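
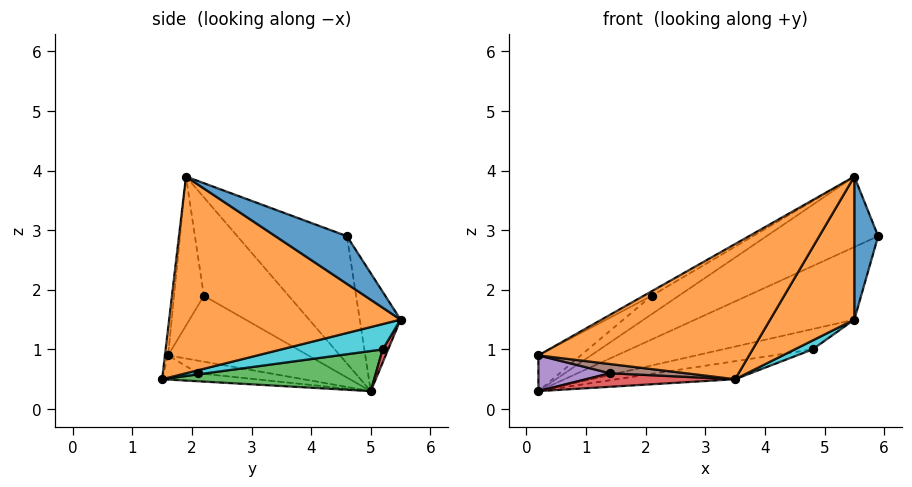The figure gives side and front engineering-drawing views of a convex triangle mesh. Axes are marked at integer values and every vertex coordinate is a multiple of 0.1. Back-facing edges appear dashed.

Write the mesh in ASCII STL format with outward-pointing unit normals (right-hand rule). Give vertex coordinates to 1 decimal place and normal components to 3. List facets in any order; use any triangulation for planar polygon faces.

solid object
 facet normal -0.364 0.370 0.855
  outer loop
   vertex 5.5 1.9 3.9
   vertex 5.9 4.6 2.9
   vertex 0.2 5.0 0.3
  endloop
 endfacet
 facet normal -0.015 -0.992 0.125
  outer loop
   vertex 0.2 1.6 0.9
   vertex 3.5 1.5 0.5
   vertex 5.5 1.9 3.9
  endloop
 endfacet
 facet normal 0.146 0.082 -0.986
  outer loop
   vertex 4.8 5.2 1.0
   vertex 3.5 1.5 0.5
   vertex 0.2 5.0 0.3
  endloop
 endfacet
 facet normal -0.086 -0.138 -0.987
  outer loop
   vertex 1.4 2.1 0.6
   vertex 0.2 5.0 0.3
   vertex 3.5 1.5 0.5
  endloop
 endfacet
 facet normal -0.171 -0.171 -0.970
  outer loop
   vertex 1.4 2.1 0.6
   vertex 0.2 1.6 0.9
   vertex 0.2 5.0 0.3
  endloop
 endfacet
 facet normal -0.124 -0.275 -0.954
  outer loop
   vertex 1.4 2.1 0.6
   vertex 3.5 1.5 0.5
   vertex 0.2 1.6 0.9
  endloop
 endfacet
 facet normal -0.490 0.157 0.857
  outer loop
   vertex 2.1 2.2 1.9
   vertex 5.5 1.9 3.9
   vertex 0.2 5.0 0.3
  endloop
 endfacet
 facet normal -0.497 0.151 0.854
  outer loop
   vertex 2.1 2.2 1.9
   vertex 0.2 5.0 0.3
   vertex 0.2 1.6 0.9
  endloop
 endfacet
 facet normal -0.494 0.132 0.859
  outer loop
   vertex 2.1 2.2 1.9
   vertex 0.2 1.6 0.9
   vertex 5.5 1.9 3.9
  endloop
 endfacet
 facet normal 0.608 -0.107 -0.787
  outer loop
   vertex 5.5 5.5 1.5
   vertex 3.5 1.5 0.5
   vertex 4.8 5.2 1.0
  endloop
 endfacet
 facet normal 0.857 -0.286 -0.429
  outer loop
   vertex 5.5 5.5 1.5
   vertex 5.9 4.6 2.9
   vertex 5.5 1.9 3.9
  endloop
 endfacet
 facet normal 0.836 -0.304 -0.456
  outer loop
   vertex 5.5 5.5 1.5
   vertex 5.5 1.9 3.9
   vertex 3.5 1.5 0.5
  endloop
 endfacet
 facet normal -0.204 0.796 0.570
  outer loop
   vertex 5.5 5.5 1.5
   vertex 0.2 5.0 0.3
   vertex 5.9 4.6 2.9
  endloop
 endfacet
 facet normal 0.050 0.824 -0.564
  outer loop
   vertex 5.5 5.5 1.5
   vertex 4.8 5.2 1.0
   vertex 0.2 5.0 0.3
  endloop
 endfacet
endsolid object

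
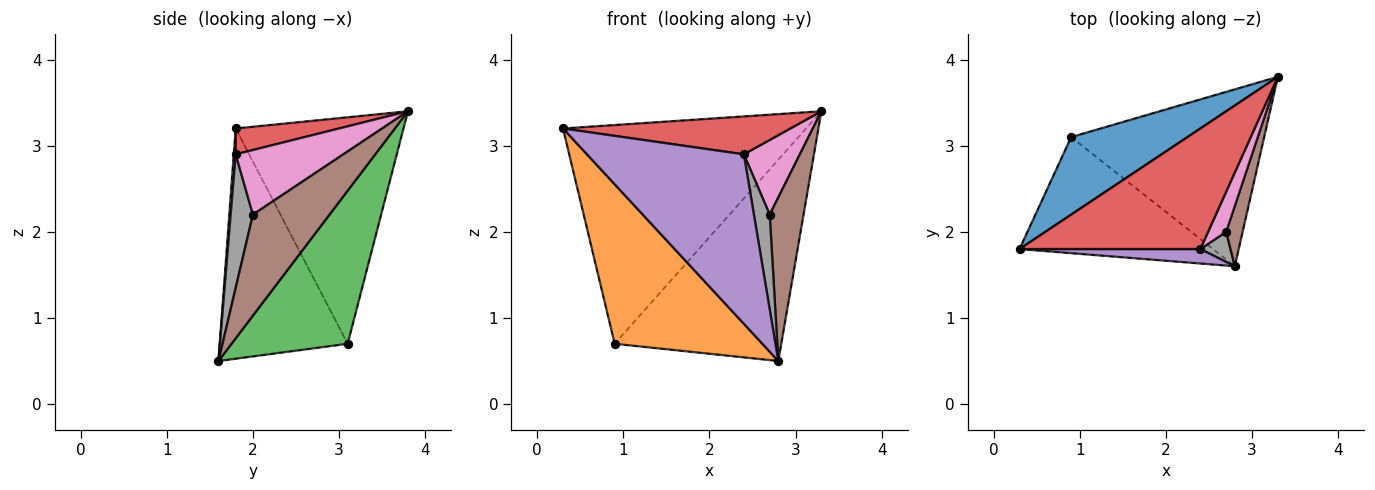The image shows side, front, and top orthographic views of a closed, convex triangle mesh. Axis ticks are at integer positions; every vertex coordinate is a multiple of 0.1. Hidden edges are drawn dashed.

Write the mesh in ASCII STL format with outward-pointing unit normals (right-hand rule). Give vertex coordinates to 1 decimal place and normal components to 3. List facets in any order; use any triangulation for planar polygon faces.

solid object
 facet normal -0.545 0.790 0.280
  outer loop
   vertex 0.9 3.1 0.7
   vertex 0.3 1.8 3.2
   vertex 3.3 3.8 3.4
  endloop
 endfacet
 facet normal -0.574 -0.662 -0.482
  outer loop
   vertex 0.9 3.1 0.7
   vertex 2.8 1.6 0.5
   vertex 0.3 1.8 3.2
  endloop
 endfacet
 facet normal 0.464 0.665 -0.585
  outer loop
   vertex 0.9 3.1 0.7
   vertex 3.3 3.8 3.4
   vertex 2.8 1.6 0.5
  endloop
 endfacet
 facet normal 0.135 -0.297 0.945
  outer loop
   vertex 2.4 1.8 2.9
   vertex 3.3 3.8 3.4
   vertex 0.3 1.8 3.2
  endloop
 endfacet
 facet normal 0.012 -0.996 0.085
  outer loop
   vertex 2.4 1.8 2.9
   vertex 0.3 1.8 3.2
   vertex 2.8 1.6 0.5
  endloop
 endfacet
 facet normal 0.905 -0.400 0.147
  outer loop
   vertex 2.7 2.0 2.2
   vertex 2.8 1.6 0.5
   vertex 3.3 3.8 3.4
  endloop
 endfacet
 facet normal 0.861 -0.448 0.241
  outer loop
   vertex 2.7 2.0 2.2
   vertex 3.3 3.8 3.4
   vertex 2.4 1.8 2.9
  endloop
 endfacet
 facet normal 0.802 -0.569 0.181
  outer loop
   vertex 2.7 2.0 2.2
   vertex 2.4 1.8 2.9
   vertex 2.8 1.6 0.5
  endloop
 endfacet
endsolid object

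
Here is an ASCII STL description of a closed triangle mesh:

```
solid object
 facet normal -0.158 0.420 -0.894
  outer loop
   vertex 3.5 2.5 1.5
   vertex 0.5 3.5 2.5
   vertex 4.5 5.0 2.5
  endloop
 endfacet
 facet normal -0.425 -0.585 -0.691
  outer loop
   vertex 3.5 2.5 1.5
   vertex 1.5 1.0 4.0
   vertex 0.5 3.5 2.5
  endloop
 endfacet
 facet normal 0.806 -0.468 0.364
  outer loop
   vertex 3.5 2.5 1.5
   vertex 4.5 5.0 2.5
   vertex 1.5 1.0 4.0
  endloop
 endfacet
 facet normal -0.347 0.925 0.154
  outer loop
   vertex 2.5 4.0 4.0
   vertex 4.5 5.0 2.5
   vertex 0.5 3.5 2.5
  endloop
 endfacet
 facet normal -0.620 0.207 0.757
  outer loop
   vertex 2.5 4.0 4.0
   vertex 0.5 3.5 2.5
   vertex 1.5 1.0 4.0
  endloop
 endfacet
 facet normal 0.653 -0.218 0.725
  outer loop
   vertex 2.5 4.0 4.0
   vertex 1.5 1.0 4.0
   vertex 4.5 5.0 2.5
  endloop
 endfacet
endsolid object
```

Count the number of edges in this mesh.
9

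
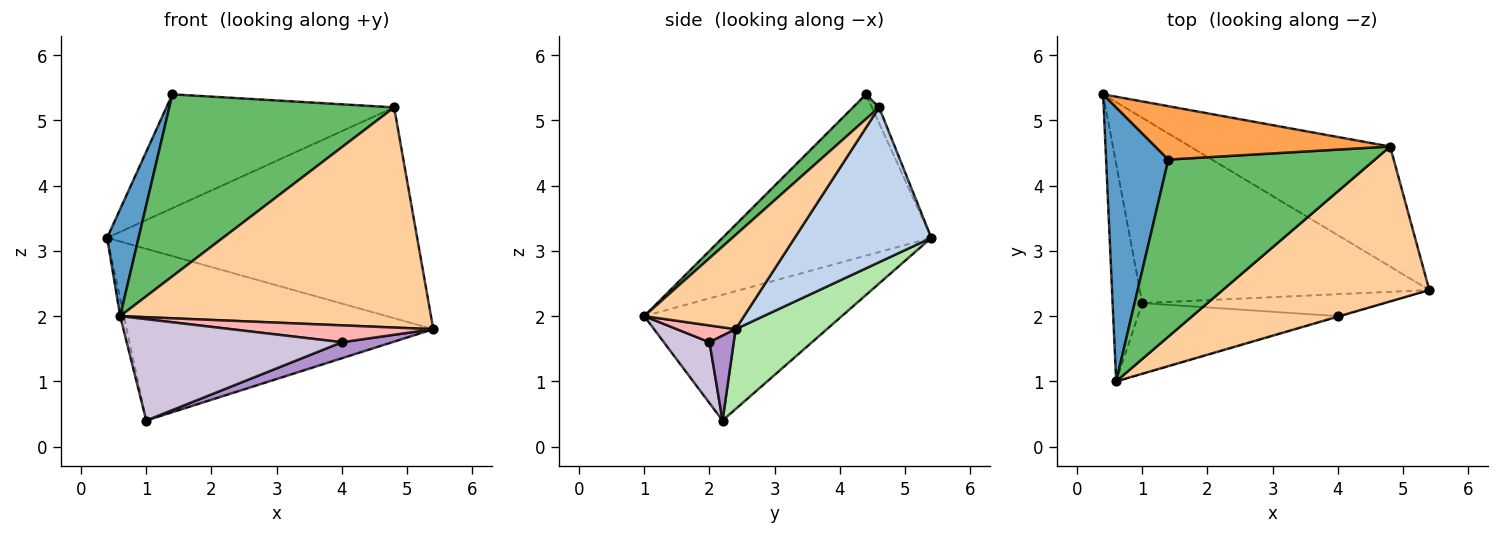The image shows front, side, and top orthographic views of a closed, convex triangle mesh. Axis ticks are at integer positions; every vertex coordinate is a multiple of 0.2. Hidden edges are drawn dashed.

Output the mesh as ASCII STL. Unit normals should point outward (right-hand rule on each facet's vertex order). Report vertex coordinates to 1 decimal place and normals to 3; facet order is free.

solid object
 facet normal -0.924 -0.139 0.357
  outer loop
   vertex 1.4 4.4 5.4
   vertex 0.4 5.4 3.2
   vertex 0.6 1.0 2.0
  endloop
 endfacet
 facet normal 0.358 0.812 -0.462
  outer loop
   vertex 4.8 4.6 5.2
   vertex 5.4 2.4 1.8
   vertex 0.4 5.4 3.2
  endloop
 endfacet
 facet normal -0.028 0.905 0.424
  outer loop
   vertex 4.8 4.6 5.2
   vertex 0.4 5.4 3.2
   vertex 1.4 4.4 5.4
  endloop
 endfacet
 facet normal 0.254 -0.791 0.557
  outer loop
   vertex 4.8 4.6 5.2
   vertex 0.6 1.0 2.0
   vertex 5.4 2.4 1.8
  endloop
 endfacet
 facet normal 0.083 -0.714 0.695
  outer loop
   vertex 4.8 4.6 5.2
   vertex 1.4 4.4 5.4
   vertex 0.6 1.0 2.0
  endloop
 endfacet
 facet normal 0.198 0.666 -0.719
  outer loop
   vertex 1.0 2.2 0.4
   vertex 0.4 5.4 3.2
   vertex 5.4 2.4 1.8
  endloop
 endfacet
 facet normal -0.973 0.018 -0.230
  outer loop
   vertex 1.0 2.2 0.4
   vertex 0.6 1.0 2.0
   vertex 0.4 5.4 3.2
  endloop
 endfacet
 facet normal 0.279 -0.960 -0.031
  outer loop
   vertex 4.0 2.0 1.6
   vertex 5.4 2.4 1.8
   vertex 0.6 1.0 2.0
  endloop
 endfacet
 facet normal 0.273 -0.567 -0.777
  outer loop
   vertex 4.0 2.0 1.6
   vertex 1.0 2.2 0.4
   vertex 5.4 2.4 1.8
  endloop
 endfacet
 facet normal 0.171 -0.808 -0.563
  outer loop
   vertex 4.0 2.0 1.6
   vertex 0.6 1.0 2.0
   vertex 1.0 2.2 0.4
  endloop
 endfacet
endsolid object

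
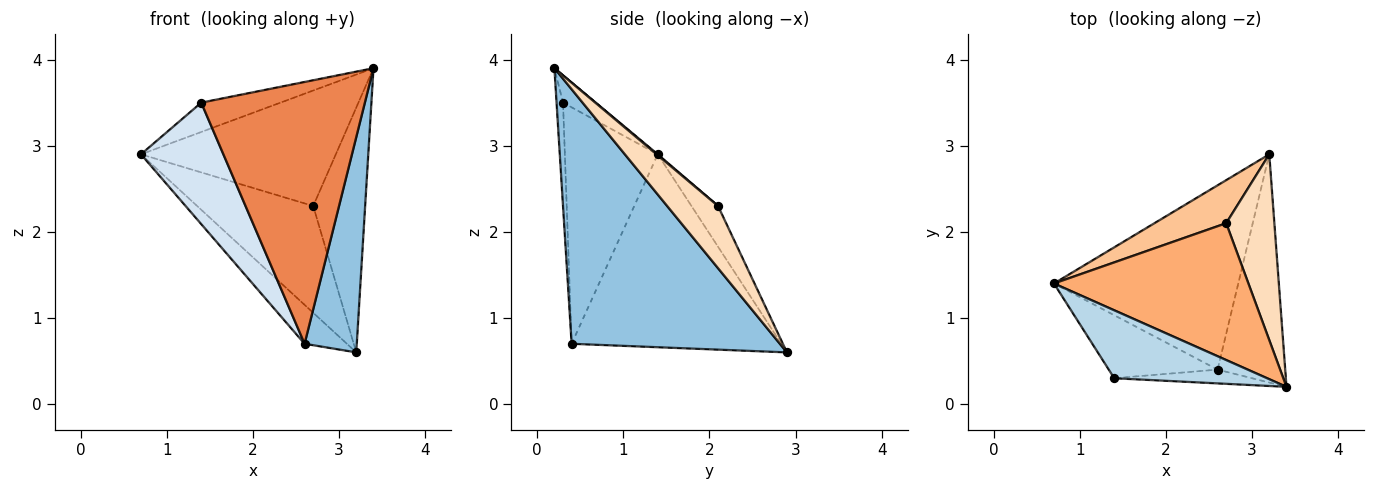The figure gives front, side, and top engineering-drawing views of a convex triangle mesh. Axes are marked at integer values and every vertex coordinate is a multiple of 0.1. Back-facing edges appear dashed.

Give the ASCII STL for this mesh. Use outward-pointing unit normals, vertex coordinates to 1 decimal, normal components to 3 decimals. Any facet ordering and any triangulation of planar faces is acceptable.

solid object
 facet normal -0.715 0.144 -0.684
  outer loop
   vertex 2.6 0.4 0.7
   vertex 0.7 1.4 2.9
   vertex 3.2 2.9 0.6
  endloop
 endfacet
 facet normal 0.939 -0.235 -0.250
  outer loop
   vertex 2.6 0.4 0.7
   vertex 3.2 2.9 0.6
   vertex 3.4 0.2 3.9
  endloop
 endfacet
 facet normal -0.162 0.391 0.906
  outer loop
   vertex 1.4 0.3 3.5
   vertex 3.4 0.2 3.9
   vertex 0.7 1.4 2.9
  endloop
 endfacet
 facet normal -0.707 -0.628 -0.326
  outer loop
   vertex 1.4 0.3 3.5
   vertex 0.7 1.4 2.9
   vertex 2.6 0.4 0.7
  endloop
 endfacet
 facet normal -0.039 -0.998 -0.053
  outer loop
   vertex 1.4 0.3 3.5
   vertex 2.6 0.4 0.7
   vertex 3.4 0.2 3.9
  endloop
 endfacet
 facet normal 0.004 0.645 0.764
  outer loop
   vertex 2.7 2.1 2.3
   vertex 0.7 1.4 2.9
   vertex 3.4 0.2 3.9
  endloop
 endfacet
 facet normal -0.208 0.907 0.366
  outer loop
   vertex 2.7 2.1 2.3
   vertex 3.2 2.9 0.6
   vertex 0.7 1.4 2.9
  endloop
 endfacet
 facet normal 0.615 0.628 0.476
  outer loop
   vertex 2.7 2.1 2.3
   vertex 3.4 0.2 3.9
   vertex 3.2 2.9 0.6
  endloop
 endfacet
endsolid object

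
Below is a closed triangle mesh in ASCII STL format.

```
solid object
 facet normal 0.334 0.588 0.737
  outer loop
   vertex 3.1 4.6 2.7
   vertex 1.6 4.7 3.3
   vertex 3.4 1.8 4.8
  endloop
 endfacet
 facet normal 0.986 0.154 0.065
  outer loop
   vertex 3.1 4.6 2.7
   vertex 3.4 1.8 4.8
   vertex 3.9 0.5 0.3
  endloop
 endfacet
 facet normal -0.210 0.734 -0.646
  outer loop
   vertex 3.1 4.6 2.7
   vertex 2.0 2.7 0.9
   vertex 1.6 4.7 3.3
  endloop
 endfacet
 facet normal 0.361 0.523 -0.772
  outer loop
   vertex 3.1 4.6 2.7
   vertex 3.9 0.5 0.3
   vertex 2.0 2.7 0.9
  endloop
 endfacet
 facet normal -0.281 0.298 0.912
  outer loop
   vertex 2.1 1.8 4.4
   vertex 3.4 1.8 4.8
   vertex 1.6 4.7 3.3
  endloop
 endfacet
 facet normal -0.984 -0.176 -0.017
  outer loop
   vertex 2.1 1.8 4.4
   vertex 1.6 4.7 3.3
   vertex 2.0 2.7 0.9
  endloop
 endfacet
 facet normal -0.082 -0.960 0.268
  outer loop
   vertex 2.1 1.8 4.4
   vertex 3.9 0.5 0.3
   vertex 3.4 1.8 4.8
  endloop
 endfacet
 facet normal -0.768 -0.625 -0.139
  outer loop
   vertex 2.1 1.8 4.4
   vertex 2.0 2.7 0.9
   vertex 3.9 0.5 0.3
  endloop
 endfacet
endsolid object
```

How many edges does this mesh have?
12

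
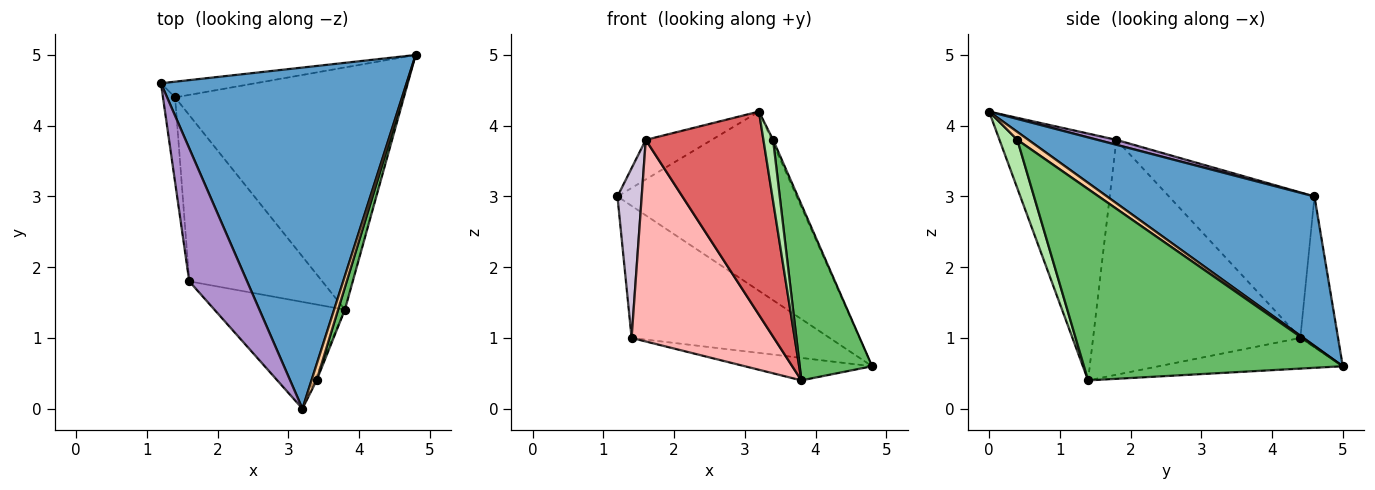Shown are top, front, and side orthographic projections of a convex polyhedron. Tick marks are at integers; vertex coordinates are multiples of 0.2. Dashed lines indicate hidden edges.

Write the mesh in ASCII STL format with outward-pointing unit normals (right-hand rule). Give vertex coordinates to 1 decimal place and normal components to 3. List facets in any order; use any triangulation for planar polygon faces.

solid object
 facet normal 0.474 0.409 0.779
  outer loop
   vertex 3.2 0.0 4.2
   vertex 4.8 5.0 0.6
   vertex 1.2 4.6 3.0
  endloop
 endfacet
 facet normal -0.186 0.976 -0.116
  outer loop
   vertex 1.4 4.4 1.0
   vertex 1.2 4.6 3.0
   vertex 4.8 5.0 0.6
  endloop
 endfacet
 facet normal -0.132 0.092 -0.987
  outer loop
   vertex 1.4 4.4 1.0
   vertex 4.8 5.0 0.6
   vertex 3.8 1.4 0.4
  endloop
 endfacet
 facet normal 0.835 0.119 0.537
  outer loop
   vertex 3.4 0.4 3.8
   vertex 4.8 5.0 0.6
   vertex 3.2 0.0 4.2
  endloop
 endfacet
 facet normal 0.962 -0.269 0.034
  outer loop
   vertex 3.4 0.4 3.8
   vertex 3.8 1.4 0.4
   vertex 4.8 5.0 0.6
  endloop
 endfacet
 facet normal 0.879 -0.476 -0.037
  outer loop
   vertex 3.4 0.4 3.8
   vertex 3.2 0.0 4.2
   vertex 3.8 1.4 0.4
  endloop
 endfacet
 facet normal -0.660 -0.665 -0.349
  outer loop
   vertex 1.6 1.8 3.8
   vertex 3.8 1.4 0.4
   vertex 3.2 0.0 4.2
  endloop
 endfacet
 facet normal -0.747 -0.513 -0.423
  outer loop
   vertex 1.6 1.8 3.8
   vertex 1.4 4.4 1.0
   vertex 3.8 1.4 0.4
  endloop
 endfacet
 facet normal 0.081 0.285 0.955
  outer loop
   vertex 1.6 1.8 3.8
   vertex 3.2 0.0 4.2
   vertex 1.2 4.6 3.0
  endloop
 endfacet
 facet normal -0.983 -0.164 -0.082
  outer loop
   vertex 1.6 1.8 3.8
   vertex 1.2 4.6 3.0
   vertex 1.4 4.4 1.0
  endloop
 endfacet
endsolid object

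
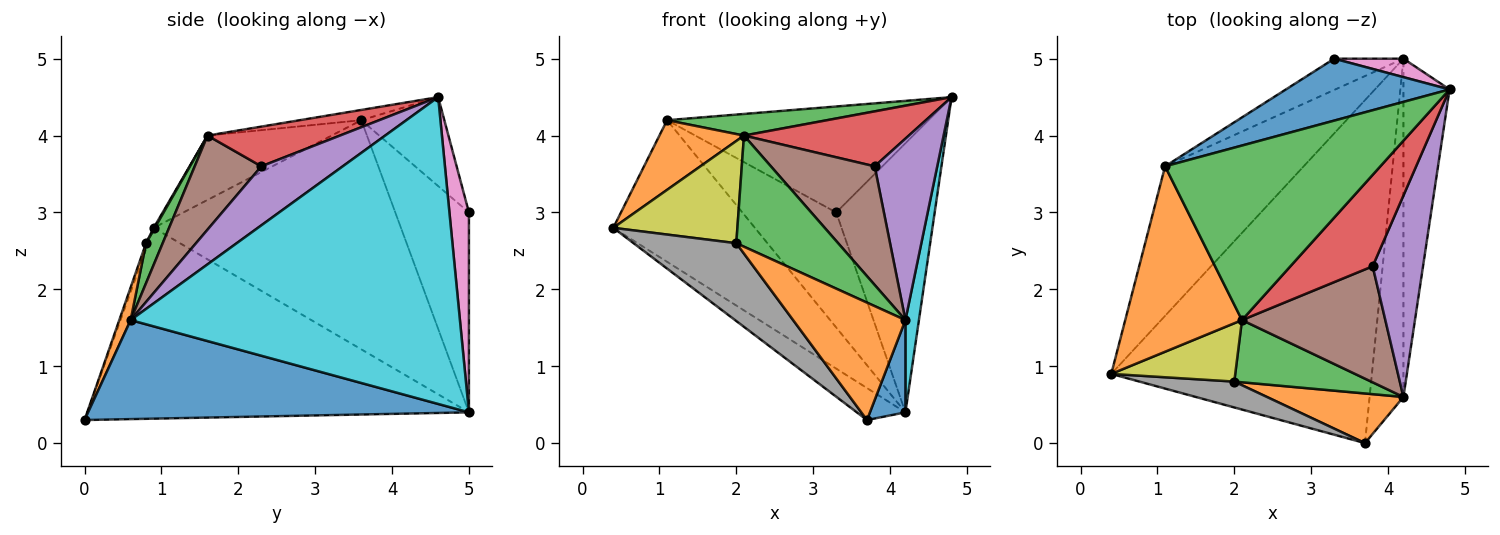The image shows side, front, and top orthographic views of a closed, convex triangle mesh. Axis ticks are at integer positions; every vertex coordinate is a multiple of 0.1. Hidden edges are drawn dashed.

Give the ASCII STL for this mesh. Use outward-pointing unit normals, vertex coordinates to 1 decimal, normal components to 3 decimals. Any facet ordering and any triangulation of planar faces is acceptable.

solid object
 facet normal -0.264 0.833 0.487
  outer loop
   vertex 1.1 3.6 4.2
   vertex 4.8 4.6 4.5
   vertex 3.3 5.0 3.0
  endloop
 endfacet
 facet normal -0.459 -0.312 0.832
  outer loop
   vertex 2.1 1.6 4.0
   vertex 1.1 3.6 4.2
   vertex 0.4 0.9 2.8
  endloop
 endfacet
 facet normal -0.047 -0.123 0.991
  outer loop
   vertex 2.1 1.6 4.0
   vertex 4.8 4.6 4.5
   vertex 1.1 3.6 4.2
  endloop
 endfacet
 facet normal -0.589 0.075 -0.805
  outer loop
   vertex 4.2 5.0 0.4
   vertex 3.7 0.0 0.3
   vertex 0.4 0.9 2.8
  endloop
 endfacet
 facet normal -0.768 0.440 -0.465
  outer loop
   vertex 4.2 5.0 0.4
   vertex 0.4 0.9 2.8
   vertex 1.1 3.6 4.2
  endloop
 endfacet
 facet normal -0.604 0.769 -0.209
  outer loop
   vertex 4.2 5.0 0.4
   vertex 1.1 3.6 4.2
   vertex 3.3 5.0 3.0
  endloop
 endfacet
 facet normal 0.194 0.979 0.067
  outer loop
   vertex 4.2 5.0 0.4
   vertex 3.3 5.0 3.0
   vertex 4.8 4.6 4.5
  endloop
 endfacet
 facet normal -0.020 -0.949 0.315
  outer loop
   vertex 2.0 0.8 2.6
   vertex 0.4 0.9 2.8
   vertex 3.7 0.0 0.3
  endloop
 endfacet
 facet normal 0.008 -0.868 0.496
  outer loop
   vertex 2.0 0.8 2.6
   vertex 2.1 1.6 4.0
   vertex 0.4 0.9 2.8
  endloop
 endfacet
 facet normal 0.988 -0.041 -0.149
  outer loop
   vertex 4.2 0.6 1.6
   vertex 4.2 5.0 0.4
   vertex 4.8 4.6 4.5
  endloop
 endfacet
 facet normal 0.943 -0.088 -0.322
  outer loop
   vertex 4.2 0.6 1.6
   vertex 3.7 0.0 0.3
   vertex 4.2 5.0 0.4
  endloop
 endfacet
 facet normal 0.093 -0.917 0.388
  outer loop
   vertex 4.2 0.6 1.6
   vertex 2.0 0.8 2.6
   vertex 3.7 0.0 0.3
  endloop
 endfacet
 facet normal 0.141 -0.864 0.484
  outer loop
   vertex 4.2 0.6 1.6
   vertex 2.1 1.6 4.0
   vertex 2.0 0.8 2.6
  endloop
 endfacet
 facet normal 0.382 -0.476 0.792
  outer loop
   vertex 3.8 2.3 3.6
   vertex 4.8 4.6 4.5
   vertex 2.1 1.6 4.0
  endloop
 endfacet
 facet normal 0.657 -0.505 0.560
  outer loop
   vertex 3.8 2.3 3.6
   vertex 4.2 0.6 1.6
   vertex 4.8 4.6 4.5
  endloop
 endfacet
 facet normal 0.417 -0.650 0.636
  outer loop
   vertex 3.8 2.3 3.6
   vertex 2.1 1.6 4.0
   vertex 4.2 0.6 1.6
  endloop
 endfacet
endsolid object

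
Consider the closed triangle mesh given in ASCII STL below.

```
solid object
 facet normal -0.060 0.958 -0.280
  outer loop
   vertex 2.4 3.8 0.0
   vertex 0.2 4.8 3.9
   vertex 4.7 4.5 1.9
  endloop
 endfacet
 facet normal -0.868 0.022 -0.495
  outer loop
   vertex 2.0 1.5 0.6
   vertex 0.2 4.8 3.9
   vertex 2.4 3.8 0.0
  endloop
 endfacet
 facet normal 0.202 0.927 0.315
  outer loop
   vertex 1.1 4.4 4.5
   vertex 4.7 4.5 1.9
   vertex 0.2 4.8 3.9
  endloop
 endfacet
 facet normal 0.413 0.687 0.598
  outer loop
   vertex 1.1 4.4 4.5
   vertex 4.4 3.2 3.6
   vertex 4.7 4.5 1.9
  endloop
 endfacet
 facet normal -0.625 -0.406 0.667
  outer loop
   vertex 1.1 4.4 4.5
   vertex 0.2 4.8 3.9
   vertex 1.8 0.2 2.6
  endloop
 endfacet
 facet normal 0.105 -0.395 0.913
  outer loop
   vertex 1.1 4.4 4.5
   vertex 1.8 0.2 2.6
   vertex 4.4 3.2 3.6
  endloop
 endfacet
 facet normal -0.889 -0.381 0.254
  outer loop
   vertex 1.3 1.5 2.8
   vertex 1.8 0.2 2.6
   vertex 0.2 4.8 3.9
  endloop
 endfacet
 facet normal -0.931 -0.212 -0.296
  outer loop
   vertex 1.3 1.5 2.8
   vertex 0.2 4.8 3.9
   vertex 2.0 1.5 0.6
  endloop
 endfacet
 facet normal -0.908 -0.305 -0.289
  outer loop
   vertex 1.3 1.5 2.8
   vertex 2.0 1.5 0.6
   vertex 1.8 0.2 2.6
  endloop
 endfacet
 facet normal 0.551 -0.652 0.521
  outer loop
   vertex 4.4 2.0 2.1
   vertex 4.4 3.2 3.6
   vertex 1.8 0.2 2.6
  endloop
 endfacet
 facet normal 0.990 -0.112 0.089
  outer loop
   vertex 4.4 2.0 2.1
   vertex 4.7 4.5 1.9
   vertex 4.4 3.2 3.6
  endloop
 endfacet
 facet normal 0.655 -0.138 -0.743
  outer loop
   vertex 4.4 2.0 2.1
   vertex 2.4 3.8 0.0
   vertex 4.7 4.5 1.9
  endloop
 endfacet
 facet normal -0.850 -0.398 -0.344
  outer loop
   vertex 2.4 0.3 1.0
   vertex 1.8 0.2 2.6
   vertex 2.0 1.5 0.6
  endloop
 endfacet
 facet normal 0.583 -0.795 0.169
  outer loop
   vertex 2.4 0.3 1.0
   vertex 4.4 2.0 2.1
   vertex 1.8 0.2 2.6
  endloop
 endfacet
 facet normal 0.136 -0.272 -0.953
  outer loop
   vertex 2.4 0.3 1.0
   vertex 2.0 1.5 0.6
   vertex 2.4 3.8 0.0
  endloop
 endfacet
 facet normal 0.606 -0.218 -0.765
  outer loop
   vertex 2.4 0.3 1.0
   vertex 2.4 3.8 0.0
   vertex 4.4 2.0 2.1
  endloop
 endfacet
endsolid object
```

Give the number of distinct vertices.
10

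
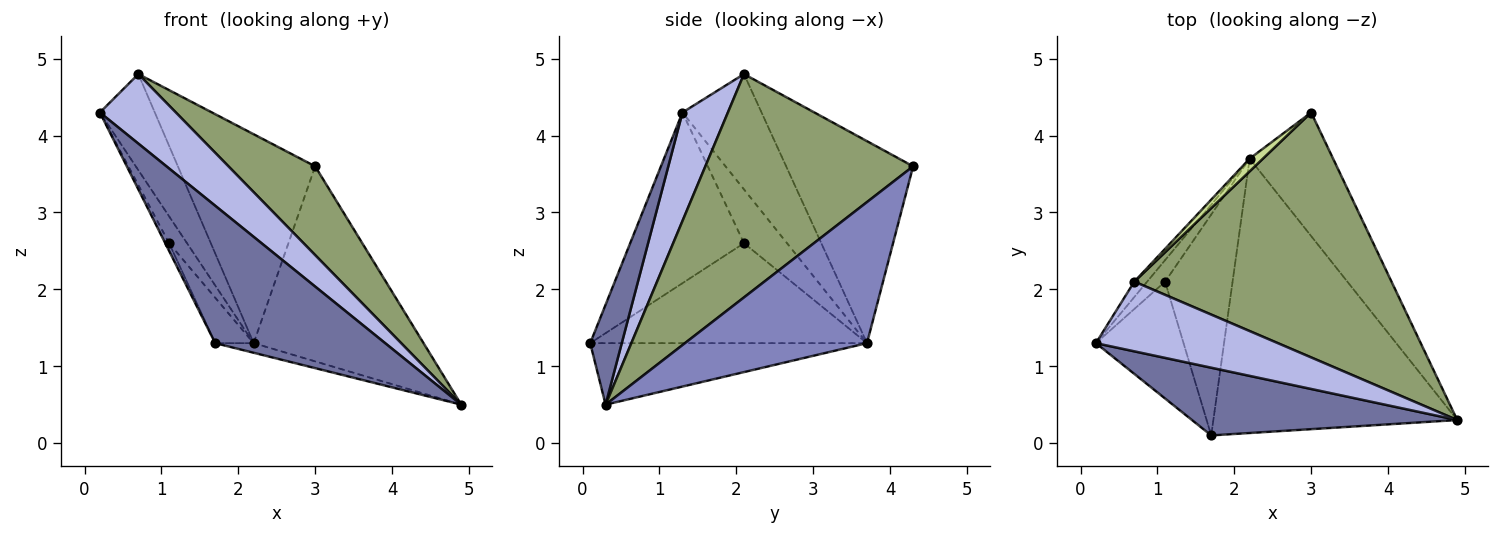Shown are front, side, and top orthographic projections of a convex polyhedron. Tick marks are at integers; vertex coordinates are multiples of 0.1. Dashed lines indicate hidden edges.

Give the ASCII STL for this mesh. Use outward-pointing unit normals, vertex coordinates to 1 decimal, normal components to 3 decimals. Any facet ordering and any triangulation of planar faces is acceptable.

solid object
 facet normal 0.164 -0.885 0.436
  outer loop
   vertex 1.7 0.1 1.3
   vertex 4.9 0.3 0.5
   vertex 0.2 1.3 4.3
  endloop
 endfacet
 facet normal 0.671 0.626 -0.397
  outer loop
   vertex 2.2 3.7 1.3
   vertex 3.0 4.3 3.6
   vertex 4.9 0.3 0.5
  endloop
 endfacet
 facet normal -0.244 0.034 -0.969
  outer loop
   vertex 2.2 3.7 1.3
   vertex 4.9 0.3 0.5
   vertex 1.7 0.1 1.3
  endloop
 endfacet
 facet normal 0.389 -0.651 0.652
  outer loop
   vertex 0.7 2.1 4.8
   vertex 0.2 1.3 4.3
   vertex 4.9 0.3 0.5
  endloop
 endfacet
 facet normal 0.632 -0.264 0.728
  outer loop
   vertex 0.7 2.1 4.8
   vertex 4.9 0.3 0.5
   vertex 3.0 4.3 3.6
  endloop
 endfacet
 facet normal -0.818 0.568 -0.091
  outer loop
   vertex 0.7 2.1 4.8
   vertex 2.2 3.7 1.3
   vertex 0.2 1.3 4.3
  endloop
 endfacet
 facet normal -0.678 0.733 0.045
  outer loop
   vertex 0.7 2.1 4.8
   vertex 3.0 4.3 3.6
   vertex 2.2 3.7 1.3
  endloop
 endfacet
 facet normal -0.889 0.030 -0.457
  outer loop
   vertex 1.1 2.1 2.6
   vertex 1.7 0.1 1.3
   vertex 0.2 1.3 4.3
  endloop
 endfacet
 facet normal -0.882 0.368 -0.294
  outer loop
   vertex 1.1 2.1 2.6
   vertex 0.2 1.3 4.3
   vertex 2.2 3.7 1.3
  endloop
 endfacet
 facet normal -0.823 0.114 -0.556
  outer loop
   vertex 1.1 2.1 2.6
   vertex 2.2 3.7 1.3
   vertex 1.7 0.1 1.3
  endloop
 endfacet
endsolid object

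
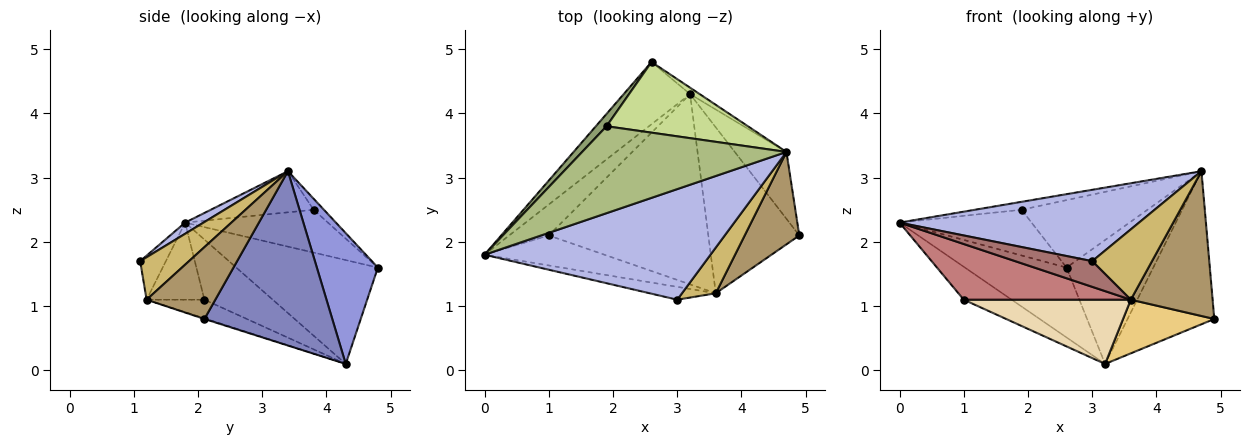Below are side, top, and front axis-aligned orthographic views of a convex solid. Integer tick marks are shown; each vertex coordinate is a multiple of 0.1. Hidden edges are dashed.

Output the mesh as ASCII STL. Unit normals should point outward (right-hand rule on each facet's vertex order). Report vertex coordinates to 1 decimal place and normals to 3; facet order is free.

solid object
 facet normal -0.721 0.517 -0.461
  outer loop
   vertex 3.2 4.3 0.1
   vertex 0.0 1.8 2.3
   vertex 2.6 4.8 1.6
  endloop
 endfacet
 facet normal 0.804 0.545 -0.238
  outer loop
   vertex 3.2 4.3 0.1
   vertex 4.7 3.4 3.1
   vertex 4.9 2.1 0.8
  endloop
 endfacet
 facet normal 0.575 0.817 -0.042
  outer loop
   vertex 3.2 4.3 0.1
   vertex 2.6 4.8 1.6
   vertex 4.7 3.4 3.1
  endloop
 endfacet
 facet normal 0.042 -0.542 0.840
  outer loop
   vertex 3.0 1.1 1.7
   vertex 4.7 3.4 3.1
   vertex 0.0 1.8 2.3
  endloop
 endfacet
 facet normal -0.722 0.668 0.181
  outer loop
   vertex 1.9 3.8 2.5
   vertex 2.6 4.8 1.6
   vertex 0.0 1.8 2.3
  endloop
 endfacet
 facet normal -0.197 0.089 0.976
  outer loop
   vertex 1.9 3.8 2.5
   vertex 0.0 1.8 2.3
   vertex 4.7 3.4 3.1
  endloop
 endfacet
 facet normal -0.056 0.689 0.722
  outer loop
   vertex 1.9 3.8 2.5
   vertex 4.7 3.4 3.1
   vertex 2.6 4.8 1.6
  endloop
 endfacet
 facet normal -0.721 0.505 -0.474
  outer loop
   vertex 1.0 2.1 1.1
   vertex 0.0 1.8 2.3
   vertex 3.2 4.3 0.1
  endloop
 endfacet
 facet normal 0.578 -0.688 0.439
  outer loop
   vertex 3.6 1.2 1.1
   vertex 4.9 2.1 0.8
   vertex 4.7 3.4 3.1
  endloop
 endfacet
 facet normal 0.565 -0.692 0.450
  outer loop
   vertex 3.6 1.2 1.1
   vertex 4.7 3.4 3.1
   vertex 3.0 1.1 1.7
  endloop
 endfacet
 facet normal -0.007 -0.308 -0.951
  outer loop
   vertex 3.6 1.2 1.1
   vertex 3.2 4.3 0.1
   vertex 4.9 2.1 0.8
  endloop
 endfacet
 facet normal -0.110 -0.318 -0.942
  outer loop
   vertex 3.6 1.2 1.1
   vertex 1.0 2.1 1.1
   vertex 3.2 4.3 0.1
  endloop
 endfacet
 facet normal -0.286 -0.857 -0.429
  outer loop
   vertex 3.6 1.2 1.1
   vertex 3.0 1.1 1.7
   vertex 0.0 1.8 2.3
  endloop
 endfacet
 facet normal -0.292 -0.842 -0.454
  outer loop
   vertex 3.6 1.2 1.1
   vertex 0.0 1.8 2.3
   vertex 1.0 2.1 1.1
  endloop
 endfacet
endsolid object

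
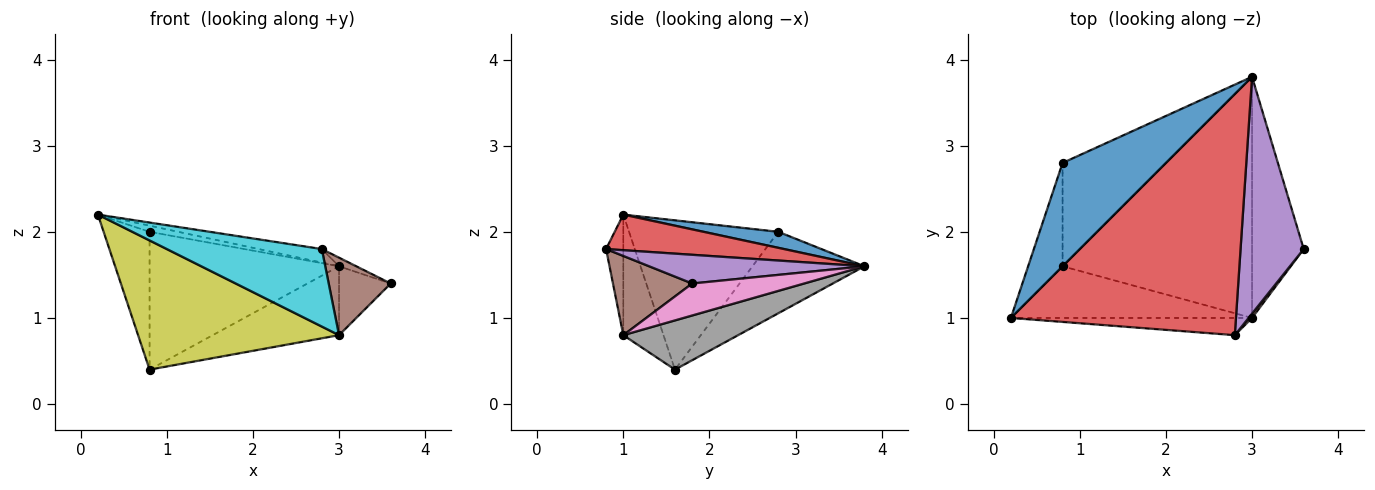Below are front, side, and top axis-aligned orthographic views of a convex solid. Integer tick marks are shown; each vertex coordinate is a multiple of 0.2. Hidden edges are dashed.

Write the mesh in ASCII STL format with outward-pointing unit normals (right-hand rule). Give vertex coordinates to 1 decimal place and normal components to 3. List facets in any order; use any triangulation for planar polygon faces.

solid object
 facet normal 0.153 0.059 0.987
  outer loop
   vertex 0.8 2.8 2.0
   vertex 0.2 1.0 2.2
   vertex 3.0 3.8 1.6
  endloop
 endfacet
 facet normal -0.933 0.287 -0.215
  outer loop
   vertex 0.8 2.8 2.0
   vertex 0.8 1.6 0.4
   vertex 0.2 1.0 2.2
  endloop
 endfacet
 facet normal -0.427 0.723 -0.542
  outer loop
   vertex 0.8 2.8 2.0
   vertex 3.0 3.8 1.6
   vertex 0.8 1.6 0.4
  endloop
 endfacet
 facet normal 0.156 0.055 0.986
  outer loop
   vertex 2.8 0.8 1.8
   vertex 3.0 3.8 1.6
   vertex 0.2 1.0 2.2
  endloop
 endfacet
 facet normal 0.414 0.033 0.910
  outer loop
   vertex 2.8 0.8 1.8
   vertex 3.6 1.8 1.4
   vertex 3.0 3.8 1.6
  endloop
 endfacet
 facet normal 0.787 -0.616 0.034
  outer loop
   vertex 3.0 1.0 0.8
   vertex 3.6 1.8 1.4
   vertex 2.8 0.8 1.8
  endloop
 endfacet
 facet normal 0.511 0.236 -0.826
  outer loop
   vertex 3.0 1.0 0.8
   vertex 3.0 3.8 1.6
   vertex 3.6 1.8 1.4
  endloop
 endfacet
 facet normal 0.242 0.267 -0.933
  outer loop
   vertex 3.0 1.0 0.8
   vertex 0.8 1.6 0.4
   vertex 3.0 3.8 1.6
  endloop
 endfacet
 facet normal -0.183 -0.913 -0.365
  outer loop
   vertex 3.0 1.0 0.8
   vertex 0.2 1.0 2.2
   vertex 0.8 1.6 0.4
  endloop
 endfacet
 facet normal -0.108 -0.970 -0.216
  outer loop
   vertex 3.0 1.0 0.8
   vertex 2.8 0.8 1.8
   vertex 0.2 1.0 2.2
  endloop
 endfacet
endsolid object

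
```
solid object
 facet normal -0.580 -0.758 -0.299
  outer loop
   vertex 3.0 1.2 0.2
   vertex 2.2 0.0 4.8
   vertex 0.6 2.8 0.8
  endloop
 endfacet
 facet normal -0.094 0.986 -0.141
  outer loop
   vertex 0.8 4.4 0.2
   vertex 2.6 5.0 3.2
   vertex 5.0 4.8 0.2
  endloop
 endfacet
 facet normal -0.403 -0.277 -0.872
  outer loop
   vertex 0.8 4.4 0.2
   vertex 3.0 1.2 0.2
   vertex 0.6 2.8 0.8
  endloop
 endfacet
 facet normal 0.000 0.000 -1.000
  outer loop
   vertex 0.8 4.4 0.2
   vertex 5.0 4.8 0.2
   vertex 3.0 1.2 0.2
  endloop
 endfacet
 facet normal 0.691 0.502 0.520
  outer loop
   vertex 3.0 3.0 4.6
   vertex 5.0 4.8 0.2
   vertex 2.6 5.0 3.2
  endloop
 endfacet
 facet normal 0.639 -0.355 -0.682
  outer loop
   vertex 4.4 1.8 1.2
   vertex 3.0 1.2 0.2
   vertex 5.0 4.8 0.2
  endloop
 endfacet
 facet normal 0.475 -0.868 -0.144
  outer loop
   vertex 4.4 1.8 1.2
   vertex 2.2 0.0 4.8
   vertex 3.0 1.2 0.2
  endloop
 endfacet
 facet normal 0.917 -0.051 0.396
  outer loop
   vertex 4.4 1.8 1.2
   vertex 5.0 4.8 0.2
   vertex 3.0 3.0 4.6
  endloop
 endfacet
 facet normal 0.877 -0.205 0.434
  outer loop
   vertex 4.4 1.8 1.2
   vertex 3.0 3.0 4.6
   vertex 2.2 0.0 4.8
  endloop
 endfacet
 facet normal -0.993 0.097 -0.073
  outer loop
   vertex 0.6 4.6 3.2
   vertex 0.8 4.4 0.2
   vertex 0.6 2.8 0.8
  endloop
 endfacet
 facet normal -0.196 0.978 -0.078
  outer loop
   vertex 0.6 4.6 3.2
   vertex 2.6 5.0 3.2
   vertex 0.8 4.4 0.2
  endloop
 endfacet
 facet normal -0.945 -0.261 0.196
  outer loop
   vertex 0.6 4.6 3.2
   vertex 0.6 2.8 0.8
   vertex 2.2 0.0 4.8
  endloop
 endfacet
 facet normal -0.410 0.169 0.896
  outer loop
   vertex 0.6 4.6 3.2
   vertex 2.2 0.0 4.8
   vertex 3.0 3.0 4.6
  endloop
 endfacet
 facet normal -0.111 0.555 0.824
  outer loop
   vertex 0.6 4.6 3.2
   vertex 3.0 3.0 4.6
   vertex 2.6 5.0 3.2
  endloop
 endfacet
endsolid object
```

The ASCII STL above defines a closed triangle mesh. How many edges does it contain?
21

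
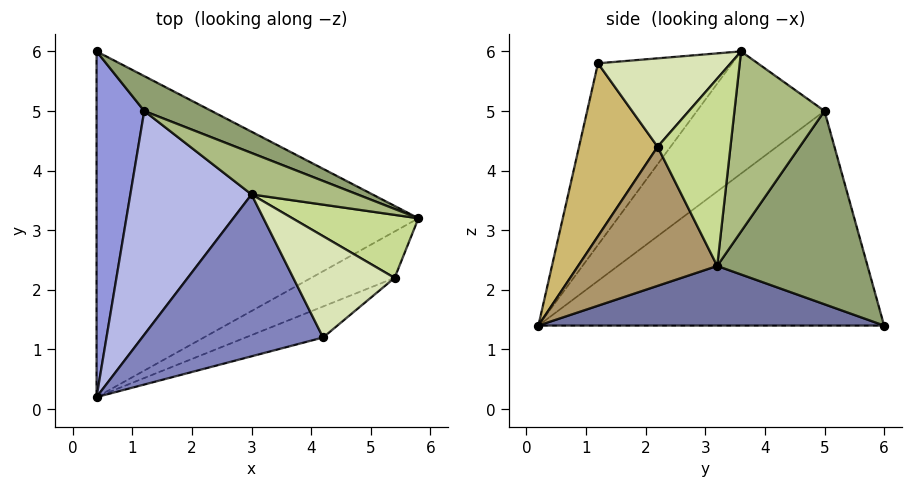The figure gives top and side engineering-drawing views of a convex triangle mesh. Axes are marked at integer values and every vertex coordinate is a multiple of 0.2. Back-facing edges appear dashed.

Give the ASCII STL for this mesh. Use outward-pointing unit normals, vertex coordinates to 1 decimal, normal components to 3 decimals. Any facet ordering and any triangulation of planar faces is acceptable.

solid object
 facet normal 0.182 0.000 -0.983
  outer loop
   vertex 0.4 6.0 1.4
   vertex 5.8 3.2 2.4
   vertex 0.4 0.2 1.4
  endloop
 endfacet
 facet normal -0.655 -0.382 0.652
  outer loop
   vertex 4.2 1.2 5.8
   vertex 3.0 3.6 6.0
   vertex 0.4 0.2 1.4
  endloop
 endfacet
 facet normal -0.976 0.000 0.217
  outer loop
   vertex 1.2 5.0 5.0
   vertex 0.4 6.0 1.4
   vertex 0.4 0.2 1.4
  endloop
 endfacet
 facet normal -0.657 -0.379 0.652
  outer loop
   vertex 1.2 5.0 5.0
   vertex 0.4 0.2 1.4
   vertex 3.0 3.6 6.0
  endloop
 endfacet
 facet normal 0.433 0.889 0.151
  outer loop
   vertex 1.2 5.0 5.0
   vertex 5.8 3.2 2.4
   vertex 0.4 6.0 1.4
  endloop
 endfacet
 facet normal 0.485 0.827 0.285
  outer loop
   vertex 1.2 5.0 5.0
   vertex 3.0 3.6 6.0
   vertex 5.8 3.2 2.4
  endloop
 endfacet
 facet normal 0.653 0.617 0.439
  outer loop
   vertex 5.4 2.2 4.4
   vertex 5.8 3.2 2.4
   vertex 3.0 3.6 6.0
  endloop
 endfacet
 facet normal 0.635 0.257 0.728
  outer loop
   vertex 5.4 2.2 4.4
   vertex 3.0 3.6 6.0
   vertex 4.2 1.2 5.8
  endloop
 endfacet
 facet normal 0.505 -0.808 -0.303
  outer loop
   vertex 5.4 2.2 4.4
   vertex 0.4 0.2 1.4
   vertex 5.8 3.2 2.4
  endloop
 endfacet
 facet normal 0.469 -0.858 -0.210
  outer loop
   vertex 5.4 2.2 4.4
   vertex 4.2 1.2 5.8
   vertex 0.4 0.2 1.4
  endloop
 endfacet
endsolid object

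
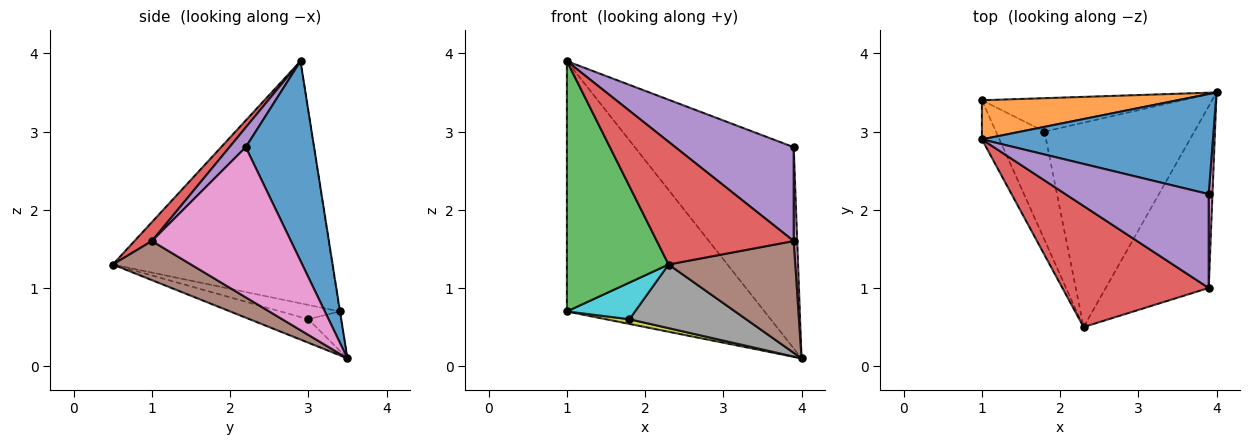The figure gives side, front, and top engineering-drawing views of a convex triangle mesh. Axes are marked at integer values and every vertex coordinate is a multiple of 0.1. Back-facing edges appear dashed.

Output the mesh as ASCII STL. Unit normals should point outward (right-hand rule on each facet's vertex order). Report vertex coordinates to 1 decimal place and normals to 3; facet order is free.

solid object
 facet normal 0.359 0.836 0.416
  outer loop
   vertex 3.9 2.2 2.8
   vertex 4.0 3.5 0.1
   vertex 1.0 2.9 3.9
  endloop
 endfacet
 facet normal -0.002 0.988 0.154
  outer loop
   vertex 1.0 3.4 0.7
   vertex 1.0 2.9 3.9
   vertex 4.0 3.5 0.1
  endloop
 endfacet
 facet normal -0.905 -0.419 -0.066
  outer loop
   vertex 1.0 3.4 0.7
   vertex 2.3 0.5 1.3
   vertex 1.0 2.9 3.9
  endloop
 endfacet
 facet normal 0.090 -0.709 0.700
  outer loop
   vertex 3.9 1.0 1.6
   vertex 1.0 2.9 3.9
   vertex 2.3 0.5 1.3
  endloop
 endfacet
 facet normal 0.097 -0.704 0.704
  outer loop
   vertex 3.9 1.0 1.6
   vertex 3.9 2.2 2.8
   vertex 1.0 2.9 3.9
  endloop
 endfacet
 facet normal 0.308 -0.499 -0.810
  outer loop
   vertex 3.9 1.0 1.6
   vertex 2.3 0.5 1.3
   vertex 4.0 3.5 0.1
  endloop
 endfacet
 facet normal 0.999 -0.025 0.025
  outer loop
   vertex 3.9 1.0 1.6
   vertex 4.0 3.5 0.1
   vertex 3.9 2.2 2.8
  endloop
 endfacet
 facet normal -0.148 -0.294 -0.944
  outer loop
   vertex 1.8 3.0 0.6
   vertex 4.0 3.5 0.1
   vertex 2.3 0.5 1.3
  endloop
 endfacet
 facet normal -0.190 -0.137 -0.972
  outer loop
   vertex 1.8 3.0 0.6
   vertex 1.0 3.4 0.7
   vertex 4.0 3.5 0.1
  endloop
 endfacet
 facet normal -0.269 -0.309 -0.912
  outer loop
   vertex 1.8 3.0 0.6
   vertex 2.3 0.5 1.3
   vertex 1.0 3.4 0.7
  endloop
 endfacet
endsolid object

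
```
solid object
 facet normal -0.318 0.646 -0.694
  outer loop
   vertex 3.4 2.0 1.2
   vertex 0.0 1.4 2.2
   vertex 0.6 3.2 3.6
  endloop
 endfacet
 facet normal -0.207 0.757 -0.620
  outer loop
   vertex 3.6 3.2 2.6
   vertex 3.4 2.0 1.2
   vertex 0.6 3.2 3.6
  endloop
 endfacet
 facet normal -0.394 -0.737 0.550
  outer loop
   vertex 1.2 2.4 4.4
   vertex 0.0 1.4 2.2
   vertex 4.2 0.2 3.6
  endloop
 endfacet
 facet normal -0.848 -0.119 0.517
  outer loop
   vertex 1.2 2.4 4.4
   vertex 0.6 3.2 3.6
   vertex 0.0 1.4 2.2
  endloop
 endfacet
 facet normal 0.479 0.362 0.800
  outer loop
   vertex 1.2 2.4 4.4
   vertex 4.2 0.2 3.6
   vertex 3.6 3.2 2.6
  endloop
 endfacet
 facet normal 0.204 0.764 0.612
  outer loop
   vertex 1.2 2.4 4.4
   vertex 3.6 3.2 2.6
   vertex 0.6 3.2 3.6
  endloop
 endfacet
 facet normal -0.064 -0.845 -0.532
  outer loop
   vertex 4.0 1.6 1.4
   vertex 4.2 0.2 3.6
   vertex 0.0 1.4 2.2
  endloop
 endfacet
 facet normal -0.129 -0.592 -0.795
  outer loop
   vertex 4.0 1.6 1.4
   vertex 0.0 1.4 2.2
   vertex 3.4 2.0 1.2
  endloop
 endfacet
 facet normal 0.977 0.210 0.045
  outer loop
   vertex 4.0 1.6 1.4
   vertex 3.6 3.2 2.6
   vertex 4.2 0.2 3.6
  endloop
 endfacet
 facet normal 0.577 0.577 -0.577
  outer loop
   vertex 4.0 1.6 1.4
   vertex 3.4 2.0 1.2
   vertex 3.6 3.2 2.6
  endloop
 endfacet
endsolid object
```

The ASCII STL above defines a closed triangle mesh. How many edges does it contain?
15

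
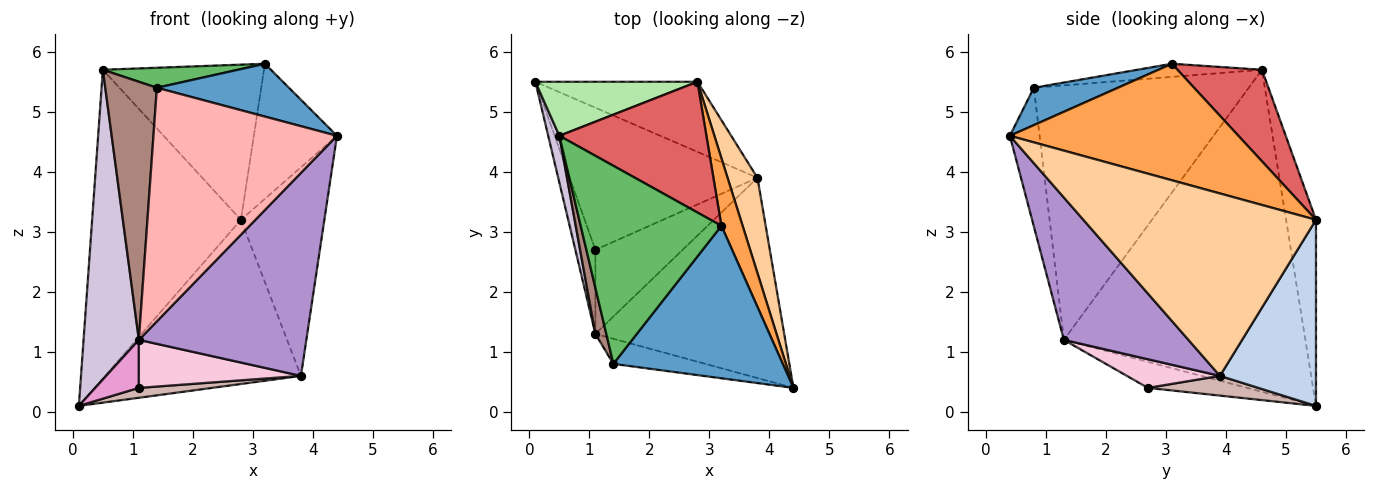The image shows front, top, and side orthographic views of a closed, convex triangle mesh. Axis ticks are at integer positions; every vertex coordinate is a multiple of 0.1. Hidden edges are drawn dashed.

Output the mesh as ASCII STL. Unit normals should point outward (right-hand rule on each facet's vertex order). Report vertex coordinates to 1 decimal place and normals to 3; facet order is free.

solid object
 facet normal 0.204 -0.320 0.925
  outer loop
   vertex 1.4 0.8 5.4
   vertex 4.4 0.4 4.6
   vertex 3.2 3.1 5.8
  endloop
 endfacet
 facet normal 0.411 0.838 -0.358
  outer loop
   vertex 2.8 5.5 3.2
   vertex 3.8 3.9 0.6
   vertex 0.1 5.5 0.1
  endloop
 endfacet
 facet normal 0.926 0.337 0.168
  outer loop
   vertex 2.8 5.5 3.2
   vertex 3.2 3.1 5.8
   vertex 4.4 0.4 4.6
  endloop
 endfacet
 facet normal 0.930 0.334 0.152
  outer loop
   vertex 2.8 5.5 3.2
   vertex 4.4 0.4 4.6
   vertex 3.8 3.9 0.6
  endloop
 endfacet
 facet normal -0.092 -0.100 0.991
  outer loop
   vertex 0.5 4.6 5.7
   vertex 1.4 0.8 5.4
   vertex 3.2 3.1 5.8
  endloop
 endfacet
 facet normal -0.194 0.966 0.169
  outer loop
   vertex 0.5 4.6 5.7
   vertex 2.8 5.5 3.2
   vertex 0.1 5.5 0.1
  endloop
 endfacet
 facet normal 0.372 0.710 0.598
  outer loop
   vertex 0.5 4.6 5.7
   vertex 3.2 3.1 5.8
   vertex 2.8 5.5 3.2
  endloop
 endfacet
 facet normal -0.159 -0.982 -0.106
  outer loop
   vertex 1.1 1.3 1.2
   vertex 4.4 0.4 4.6
   vertex 1.4 0.8 5.4
  endloop
 endfacet
 facet normal 0.468 -0.629 -0.621
  outer loop
   vertex 1.1 1.3 1.2
   vertex 3.8 3.9 0.6
   vertex 4.4 0.4 4.6
  endloop
 endfacet
 facet normal -0.974 -0.223 0.034
  outer loop
   vertex 1.1 1.3 1.2
   vertex 0.5 4.6 5.7
   vertex 0.1 5.5 0.1
  endloop
 endfacet
 facet normal -0.971 -0.233 0.042
  outer loop
   vertex 1.1 1.3 1.2
   vertex 1.4 0.8 5.4
   vertex 0.5 4.6 5.7
  endloop
 endfacet
 facet normal 0.104 -0.069 -0.992
  outer loop
   vertex 1.1 2.7 0.4
   vertex 0.1 5.5 0.1
   vertex 3.8 3.9 0.6
  endloop
 endfacet
 facet normal -0.748 -0.329 -0.576
  outer loop
   vertex 1.1 2.7 0.4
   vertex 1.1 1.3 1.2
   vertex 0.1 5.5 0.1
  endloop
 endfacet
 facet normal 0.274 -0.477 -0.835
  outer loop
   vertex 1.1 2.7 0.4
   vertex 3.8 3.9 0.6
   vertex 1.1 1.3 1.2
  endloop
 endfacet
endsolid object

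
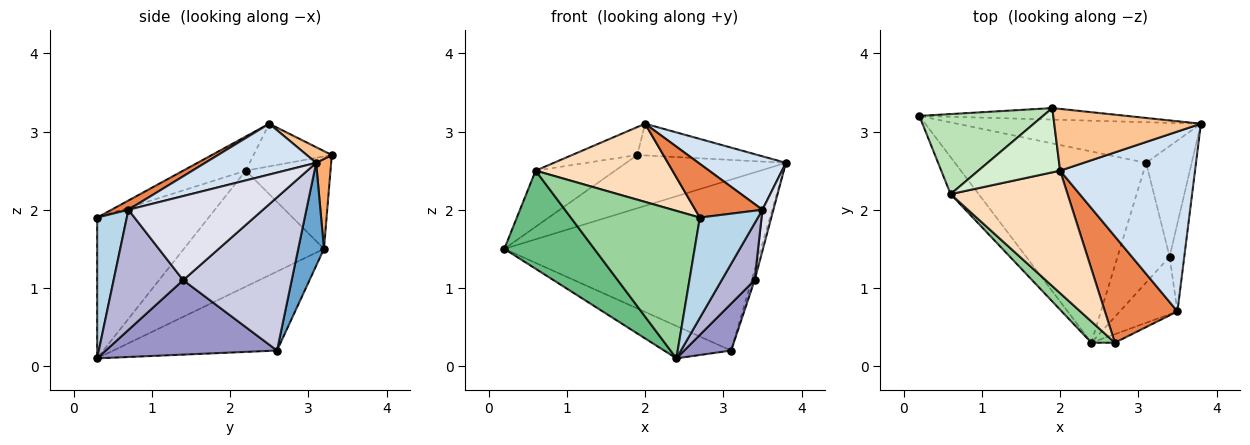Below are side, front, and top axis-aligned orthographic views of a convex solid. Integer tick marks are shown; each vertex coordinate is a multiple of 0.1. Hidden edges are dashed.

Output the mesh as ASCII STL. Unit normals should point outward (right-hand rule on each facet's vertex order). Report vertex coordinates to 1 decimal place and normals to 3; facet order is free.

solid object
 facet normal 0.097 0.968 -0.230
  outer loop
   vertex 3.1 2.6 0.2
   vertex 0.2 3.2 1.5
   vertex 3.8 3.1 2.6
  endloop
 endfacet
 facet normal -0.377 0.155 -0.913
  outer loop
   vertex 3.1 2.6 0.2
   vertex 2.4 0.3 0.1
   vertex 0.2 3.2 1.5
  endloop
 endfacet
 facet normal 0.453 -0.888 -0.076
  outer loop
   vertex 3.5 0.7 2.0
   vertex 2.7 0.3 1.9
   vertex 2.4 0.3 0.1
  endloop
 endfacet
 facet normal 0.340 -0.268 0.902
  outer loop
   vertex 3.5 0.7 2.0
   vertex 3.8 3.1 2.6
   vertex 2.0 2.5 3.1
  endloop
 endfacet
 facet normal 0.113 -0.448 0.887
  outer loop
   vertex 3.5 0.7 2.0
   vertex 2.0 2.5 3.1
   vertex 2.7 0.3 1.9
  endloop
 endfacet
 facet normal 0.091 0.973 -0.211
  outer loop
   vertex 1.9 3.3 2.7
   vertex 3.8 3.1 2.6
   vertex 0.2 3.2 1.5
  endloop
 endfacet
 facet normal 0.094 0.455 0.886
  outer loop
   vertex 1.9 3.3 2.7
   vertex 2.0 2.5 3.1
   vertex 3.8 3.1 2.6
  endloop
 endfacet
 facet normal -0.239 -0.522 0.819
  outer loop
   vertex 0.6 2.2 2.5
   vertex 2.7 0.3 1.9
   vertex 2.0 2.5 3.1
  endloop
 endfacet
 facet normal -0.825 -0.529 -0.199
  outer loop
   vertex 0.6 2.2 2.5
   vertex 0.2 3.2 1.5
   vertex 2.4 0.3 0.1
  endloop
 endfacet
 facet normal -0.650 -0.752 0.108
  outer loop
   vertex 0.6 2.2 2.5
   vertex 2.4 0.3 0.1
   vertex 2.7 0.3 1.9
  endloop
 endfacet
 facet normal -0.522 0.490 0.698
  outer loop
   vertex 0.6 2.2 2.5
   vertex 1.9 3.3 2.7
   vertex 0.2 3.2 1.5
  endloop
 endfacet
 facet normal -0.432 0.360 0.827
  outer loop
   vertex 0.6 2.2 2.5
   vertex 2.0 2.5 3.1
   vertex 1.9 3.3 2.7
  endloop
 endfacet
 facet normal 0.800 -0.219 -0.559
  outer loop
   vertex 3.4 1.4 1.1
   vertex 2.4 0.3 0.1
   vertex 3.1 2.6 0.2
  endloop
 endfacet
 facet normal 0.829 -0.393 -0.398
  outer loop
   vertex 3.4 1.4 1.1
   vertex 3.5 0.7 2.0
   vertex 2.4 0.3 0.1
  endloop
 endfacet
 facet normal 0.958 0.026 -0.285
  outer loop
   vertex 3.4 1.4 1.1
   vertex 3.1 2.6 0.2
   vertex 3.8 3.1 2.6
  endloop
 endfacet
 facet normal 0.982 -0.080 -0.171
  outer loop
   vertex 3.4 1.4 1.1
   vertex 3.8 3.1 2.6
   vertex 3.5 0.7 2.0
  endloop
 endfacet
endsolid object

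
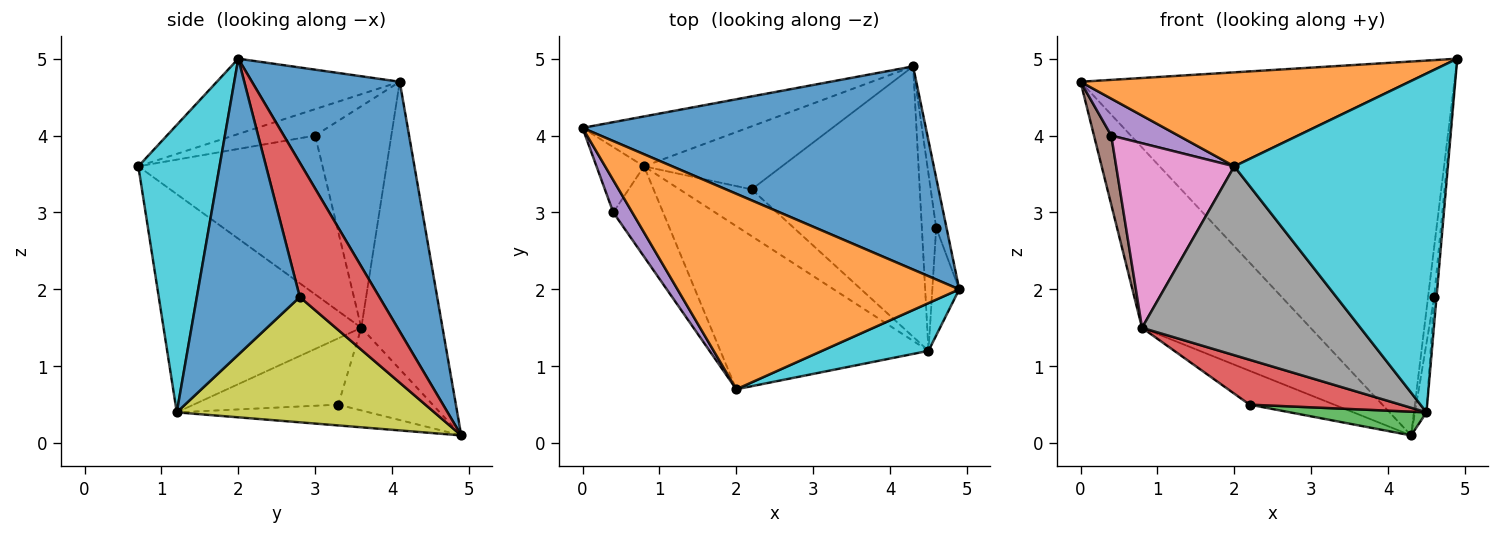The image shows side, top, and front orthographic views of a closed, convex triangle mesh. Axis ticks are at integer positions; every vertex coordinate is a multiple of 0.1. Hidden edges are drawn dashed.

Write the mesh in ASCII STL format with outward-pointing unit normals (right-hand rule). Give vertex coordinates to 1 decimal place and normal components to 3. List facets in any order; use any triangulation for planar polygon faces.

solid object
 facet normal 0.328 0.830 0.451
  outer loop
   vertex 4.3 4.9 0.1
   vertex 0.0 4.1 4.7
   vertex 4.9 2.0 5.0
  endloop
 endfacet
 facet normal -0.234 -0.421 0.876
  outer loop
   vertex 2.0 0.7 3.6
   vertex 4.9 2.0 5.0
   vertex 0.0 4.1 4.7
  endloop
 endfacet
 facet normal -0.421 0.874 -0.242
  outer loop
   vertex 0.8 3.6 1.5
   vertex 0.0 4.1 4.7
   vertex 4.3 4.9 0.1
  endloop
 endfacet
 facet normal 0.994 0.076 -0.076
  outer loop
   vertex 4.6 2.8 1.9
   vertex 4.3 4.9 0.1
   vertex 4.9 2.0 5.0
  endloop
 endfacet
 facet normal -0.676 -0.555 0.485
  outer loop
   vertex 0.4 3.0 4.0
   vertex 2.0 0.7 3.6
   vertex 0.0 4.1 4.7
  endloop
 endfacet
 facet normal -0.955 -0.217 -0.205
  outer loop
   vertex 0.4 3.0 4.0
   vertex 0.0 4.1 4.7
   vertex 0.8 3.6 1.5
  endloop
 endfacet
 facet normal -0.814 -0.522 -0.255
  outer loop
   vertex 0.4 3.0 4.0
   vertex 0.8 3.6 1.5
   vertex 2.0 0.7 3.6
  endloop
 endfacet
 facet normal -0.565 -0.624 -0.539
  outer loop
   vertex 4.5 1.2 0.4
   vertex 2.0 0.7 3.6
   vertex 0.8 3.6 1.5
  endloop
 endfacet
 facet normal 0.993 0.044 -0.114
  outer loop
   vertex 4.5 1.2 0.4
   vertex 4.3 4.9 0.1
   vertex 4.6 2.8 1.9
  endloop
 endfacet
 facet normal 0.352 -0.927 0.131
  outer loop
   vertex 4.5 1.2 0.4
   vertex 4.9 2.0 5.0
   vertex 2.0 0.7 3.6
  endloop
 endfacet
 facet normal 0.996 0.023 -0.091
  outer loop
   vertex 4.5 1.2 0.4
   vertex 4.6 2.8 1.9
   vertex 4.9 2.0 5.0
  endloop
 endfacet
 facet normal -0.467 0.418 -0.779
  outer loop
   vertex 2.2 3.3 0.5
   vertex 0.8 3.6 1.5
   vertex 4.3 4.9 0.1
  endloop
 endfacet
 facet normal -0.122 -0.087 -0.989
  outer loop
   vertex 2.2 3.3 0.5
   vertex 4.3 4.9 0.1
   vertex 4.5 1.2 0.4
  endloop
 endfacet
 facet normal -0.553 -0.577 -0.601
  outer loop
   vertex 2.2 3.3 0.5
   vertex 4.5 1.2 0.4
   vertex 0.8 3.6 1.5
  endloop
 endfacet
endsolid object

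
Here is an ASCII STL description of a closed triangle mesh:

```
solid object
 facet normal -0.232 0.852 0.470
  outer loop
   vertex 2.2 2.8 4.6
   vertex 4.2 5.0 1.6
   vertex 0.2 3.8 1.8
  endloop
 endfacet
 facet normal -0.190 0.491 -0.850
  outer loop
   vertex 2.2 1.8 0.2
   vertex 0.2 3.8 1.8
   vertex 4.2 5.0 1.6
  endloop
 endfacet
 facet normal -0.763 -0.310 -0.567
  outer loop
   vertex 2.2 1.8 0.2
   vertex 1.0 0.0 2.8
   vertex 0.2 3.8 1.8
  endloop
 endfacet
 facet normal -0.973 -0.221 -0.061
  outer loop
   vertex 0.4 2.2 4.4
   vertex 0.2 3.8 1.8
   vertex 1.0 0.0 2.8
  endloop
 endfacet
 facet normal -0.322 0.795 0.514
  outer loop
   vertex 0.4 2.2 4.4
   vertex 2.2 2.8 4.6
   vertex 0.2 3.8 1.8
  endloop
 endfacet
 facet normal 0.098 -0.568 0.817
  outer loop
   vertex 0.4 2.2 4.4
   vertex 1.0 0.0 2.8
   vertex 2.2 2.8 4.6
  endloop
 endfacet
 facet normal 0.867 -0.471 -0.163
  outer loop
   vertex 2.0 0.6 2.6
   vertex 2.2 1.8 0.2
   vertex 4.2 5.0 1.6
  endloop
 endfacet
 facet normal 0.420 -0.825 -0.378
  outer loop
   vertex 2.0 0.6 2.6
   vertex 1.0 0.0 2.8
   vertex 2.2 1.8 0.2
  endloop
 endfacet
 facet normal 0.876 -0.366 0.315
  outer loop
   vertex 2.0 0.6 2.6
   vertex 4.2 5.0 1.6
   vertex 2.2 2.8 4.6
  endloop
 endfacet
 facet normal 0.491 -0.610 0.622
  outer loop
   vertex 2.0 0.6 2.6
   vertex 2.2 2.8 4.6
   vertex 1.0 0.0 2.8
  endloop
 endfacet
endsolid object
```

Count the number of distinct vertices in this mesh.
7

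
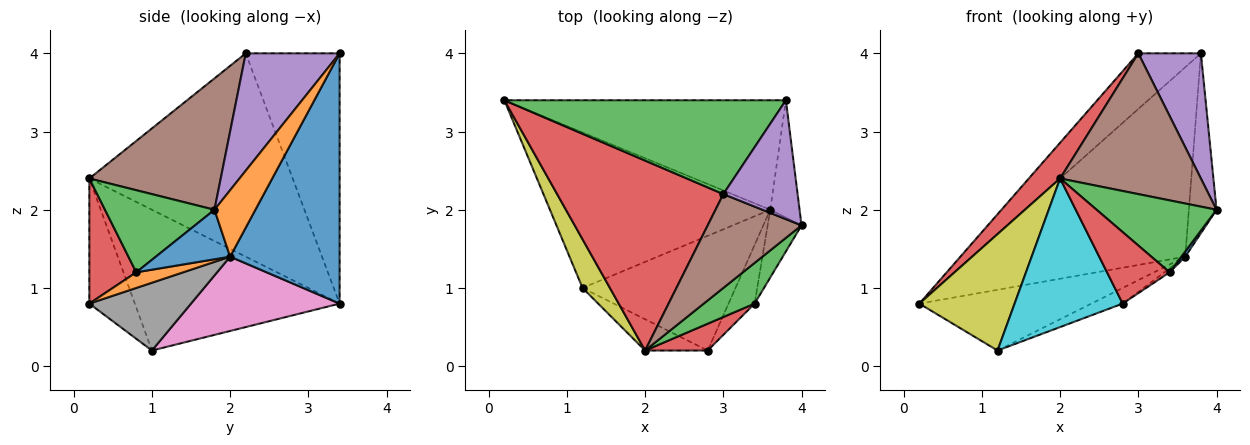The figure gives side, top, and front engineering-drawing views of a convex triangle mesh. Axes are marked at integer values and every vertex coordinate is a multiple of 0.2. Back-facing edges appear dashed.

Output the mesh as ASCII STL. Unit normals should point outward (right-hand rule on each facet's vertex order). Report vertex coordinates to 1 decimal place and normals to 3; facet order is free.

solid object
 facet normal 0.406 0.791 -0.457
  outer loop
   vertex 3.6 2.0 1.4
   vertex 0.2 3.4 0.8
   vertex 3.8 3.4 4.0
  endloop
 endfacet
 facet normal 0.778 0.526 -0.343
  outer loop
   vertex 3.6 2.0 1.4
   vertex 3.8 3.4 4.0
   vertex 4.0 1.8 2.0
  endloop
 endfacet
 facet normal -0.607 0.405 0.683
  outer loop
   vertex 3.0 2.2 4.0
   vertex 3.8 3.4 4.0
   vertex 0.2 3.4 0.8
  endloop
 endfacet
 facet normal -0.769 -0.118 0.628
  outer loop
   vertex 3.0 2.2 4.0
   vertex 0.2 3.4 0.8
   vertex 2.0 0.2 2.4
  endloop
 endfacet
 facet normal 0.736 -0.491 0.466
  outer loop
   vertex 3.0 2.2 4.0
   vertex 4.0 1.8 2.0
   vertex 3.8 3.4 4.0
  endloop
 endfacet
 facet normal 0.613 -0.657 0.438
  outer loop
   vertex 3.0 2.2 4.0
   vertex 2.0 0.2 2.4
   vertex 4.0 1.8 2.0
  endloop
 endfacet
 facet normal 0.300 0.347 -0.889
  outer loop
   vertex 1.2 1.0 0.2
   vertex 0.2 3.4 0.8
   vertex 3.6 2.0 1.4
  endloop
 endfacet
 facet normal 0.402 0.124 -0.907
  outer loop
   vertex 1.2 1.0 0.2
   vertex 3.6 2.0 1.4
   vertex 2.8 0.2 0.8
  endloop
 endfacet
 facet normal -0.893 -0.415 0.174
  outer loop
   vertex 1.2 1.0 0.2
   vertex 2.0 0.2 2.4
   vertex 0.2 3.4 0.8
  endloop
 endfacet
 facet normal -0.381 -0.905 -0.190
  outer loop
   vertex 1.2 1.0 0.2
   vertex 2.8 0.2 0.8
   vertex 2.0 0.2 2.4
  endloop
 endfacet
 facet normal 0.825 -0.043 -0.564
  outer loop
   vertex 3.4 0.8 1.2
   vertex 3.6 2.0 1.4
   vertex 4.0 1.8 2.0
  endloop
 endfacet
 facet normal 0.514 0.057 -0.856
  outer loop
   vertex 3.4 0.8 1.2
   vertex 2.8 0.2 0.8
   vertex 3.6 2.0 1.4
  endloop
 endfacet
 facet normal 0.622 -0.682 0.385
  outer loop
   vertex 3.4 0.8 1.2
   vertex 4.0 1.8 2.0
   vertex 2.0 0.2 2.4
  endloop
 endfacet
 facet normal 0.575 -0.766 0.287
  outer loop
   vertex 3.4 0.8 1.2
   vertex 2.0 0.2 2.4
   vertex 2.8 0.2 0.8
  endloop
 endfacet
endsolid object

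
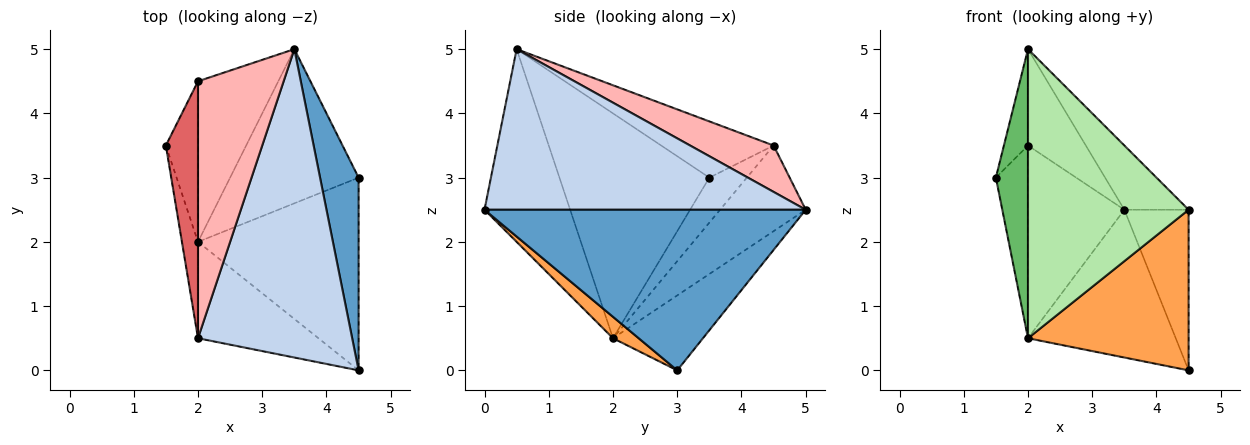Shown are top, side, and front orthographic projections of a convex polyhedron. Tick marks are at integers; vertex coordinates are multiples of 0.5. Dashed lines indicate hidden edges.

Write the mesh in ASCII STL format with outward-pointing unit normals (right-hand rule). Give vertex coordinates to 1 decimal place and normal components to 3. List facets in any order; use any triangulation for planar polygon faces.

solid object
 facet normal 0.955 0.191 0.229
  outer loop
   vertex 3.5 5.0 2.5
   vertex 4.5 0.0 2.5
   vertex 4.5 3.0 0.0
  endloop
 endfacet
 facet normal 0.714 0.143 0.685
  outer loop
   vertex 2.0 0.5 5.0
   vertex 4.5 0.0 2.5
   vertex 3.5 5.0 2.5
  endloop
 endfacet
 facet normal 0.102 -0.637 -0.764
  outer loop
   vertex 2.0 2.0 0.5
   vertex 4.5 3.0 0.0
   vertex 4.5 0.0 2.5
  endloop
 endfacet
 facet normal -0.388 0.638 -0.665
  outer loop
   vertex 2.0 2.0 0.5
   vertex 3.5 5.0 2.5
   vertex 4.5 3.0 0.0
  endloop
 endfacet
 facet normal -0.975 -0.209 -0.070
  outer loop
   vertex 2.0 2.0 0.5
   vertex 2.0 0.5 5.0
   vertex 1.5 3.5 3.0
  endloop
 endfacet
 facet normal -0.451 -0.846 -0.282
  outer loop
   vertex 2.0 2.0 0.5
   vertex 4.5 0.0 2.5
   vertex 2.0 0.5 5.0
  endloop
 endfacet
 facet normal -0.854 0.183 0.488
  outer loop
   vertex 2.0 4.5 3.5
   vertex 1.5 3.5 3.0
   vertex 2.0 0.5 5.0
  endloop
 endfacet
 facet normal 0.452 0.313 0.835
  outer loop
   vertex 2.0 4.5 3.5
   vertex 2.0 0.5 5.0
   vertex 3.5 5.0 2.5
  endloop
 endfacet
 facet normal -0.667 0.572 -0.477
  outer loop
   vertex 2.0 4.5 3.5
   vertex 2.0 2.0 0.5
   vertex 1.5 3.5 3.0
  endloop
 endfacet
 facet normal -0.564 0.634 -0.529
  outer loop
   vertex 2.0 4.5 3.5
   vertex 3.5 5.0 2.5
   vertex 2.0 2.0 0.5
  endloop
 endfacet
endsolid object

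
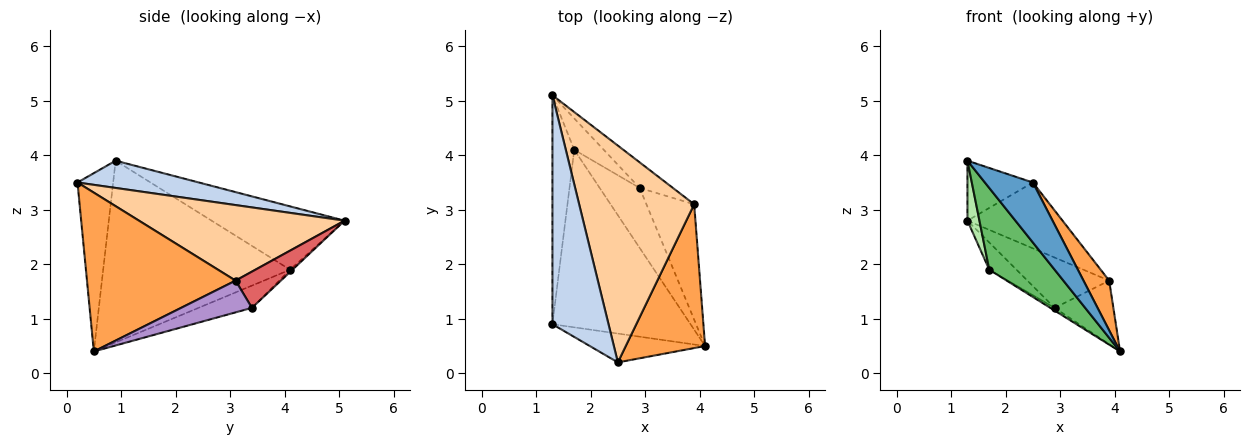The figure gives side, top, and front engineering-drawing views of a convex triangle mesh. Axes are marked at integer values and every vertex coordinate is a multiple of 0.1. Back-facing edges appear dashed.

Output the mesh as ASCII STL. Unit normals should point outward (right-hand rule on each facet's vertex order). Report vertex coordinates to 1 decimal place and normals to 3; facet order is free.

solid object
 facet normal -0.557 -0.749 -0.360
  outer loop
   vertex 2.5 0.2 3.5
   vertex 1.3 0.9 3.9
   vertex 4.1 0.5 0.4
  endloop
 endfacet
 facet normal 0.426 0.229 0.875
  outer loop
   vertex 2.5 0.2 3.5
   vertex 1.3 5.1 2.8
   vertex 1.3 0.9 3.9
  endloop
 endfacet
 facet normal 0.884 -0.153 0.442
  outer loop
   vertex 3.9 3.1 1.7
   vertex 2.5 0.2 3.5
   vertex 4.1 0.5 0.4
  endloop
 endfacet
 facet normal 0.532 0.246 0.810
  outer loop
   vertex 3.9 3.1 1.7
   vertex 1.3 5.1 2.8
   vertex 2.5 0.2 3.5
  endloop
 endfacet
 facet normal -0.767 -0.268 -0.583
  outer loop
   vertex 1.7 4.1 1.9
   vertex 4.1 0.5 0.4
   vertex 1.3 0.9 3.9
  endloop
 endfacet
 facet normal -0.942 -0.085 -0.324
  outer loop
   vertex 1.7 4.1 1.9
   vertex 1.3 0.9 3.9
   vertex 1.3 5.1 2.8
  endloop
 endfacet
 facet normal 0.443 0.799 -0.406
  outer loop
   vertex 2.9 3.4 1.2
   vertex 1.3 5.1 2.8
   vertex 3.9 3.1 1.7
  endloop
 endfacet
 facet normal -0.057 0.655 -0.753
  outer loop
   vertex 2.9 3.4 1.2
   vertex 1.7 4.1 1.9
   vertex 1.3 5.1 2.8
  endloop
 endfacet
 facet normal 0.503 0.417 -0.757
  outer loop
   vertex 2.9 3.4 1.2
   vertex 3.9 3.1 1.7
   vertex 4.1 0.5 0.4
  endloop
 endfacet
 facet normal -0.486 0.040 -0.873
  outer loop
   vertex 2.9 3.4 1.2
   vertex 4.1 0.5 0.4
   vertex 1.7 4.1 1.9
  endloop
 endfacet
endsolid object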